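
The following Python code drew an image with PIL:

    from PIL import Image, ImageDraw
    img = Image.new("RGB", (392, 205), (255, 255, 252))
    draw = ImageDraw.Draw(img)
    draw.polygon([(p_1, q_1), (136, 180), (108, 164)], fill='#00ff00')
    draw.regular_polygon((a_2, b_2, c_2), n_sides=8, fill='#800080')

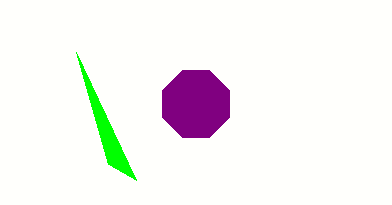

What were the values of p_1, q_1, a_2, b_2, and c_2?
p_1 = 76
q_1 = 52
a_2 = 196
b_2 = 104
c_2 = 36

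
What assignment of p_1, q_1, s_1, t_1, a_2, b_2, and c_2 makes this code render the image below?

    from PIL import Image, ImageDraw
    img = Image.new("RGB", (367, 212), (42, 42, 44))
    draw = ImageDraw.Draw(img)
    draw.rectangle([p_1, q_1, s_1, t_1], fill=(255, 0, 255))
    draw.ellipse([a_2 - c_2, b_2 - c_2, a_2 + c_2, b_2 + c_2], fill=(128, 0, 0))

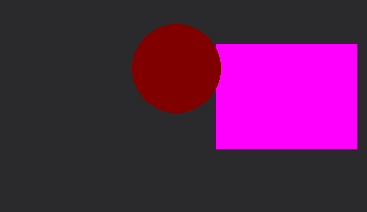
p_1 = 216; q_1 = 44; s_1 = 356; t_1 = 148; a_2 = 176; b_2 = 68; c_2 = 44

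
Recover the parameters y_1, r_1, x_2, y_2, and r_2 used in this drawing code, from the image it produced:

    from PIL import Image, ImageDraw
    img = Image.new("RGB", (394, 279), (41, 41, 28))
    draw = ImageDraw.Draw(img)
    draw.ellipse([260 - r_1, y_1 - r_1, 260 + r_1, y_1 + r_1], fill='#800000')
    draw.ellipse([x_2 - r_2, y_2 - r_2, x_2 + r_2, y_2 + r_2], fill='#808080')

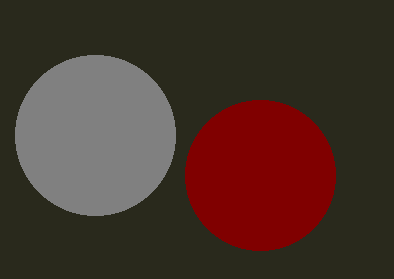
y_1 = 175; r_1 = 75; x_2 = 95; y_2 = 135; r_2 = 80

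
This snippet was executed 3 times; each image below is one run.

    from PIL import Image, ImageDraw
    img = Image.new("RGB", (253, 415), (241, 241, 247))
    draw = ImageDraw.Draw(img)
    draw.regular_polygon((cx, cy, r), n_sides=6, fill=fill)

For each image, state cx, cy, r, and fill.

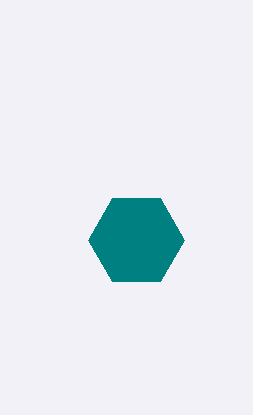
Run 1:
cx = 136
cy = 240
r = 48
fill = 'teal'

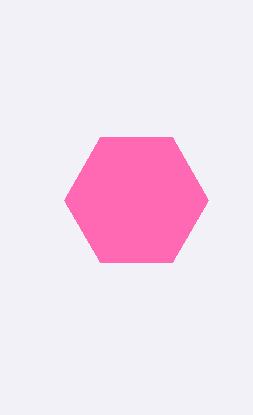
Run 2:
cx = 136; cy = 200; r = 72; fill = 'hotpink'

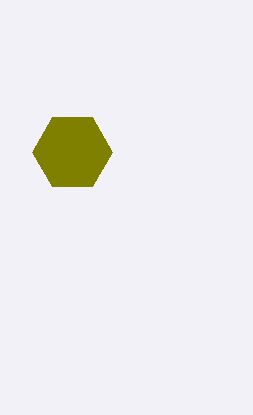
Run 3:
cx = 72
cy = 152
r = 40
fill = 'olive'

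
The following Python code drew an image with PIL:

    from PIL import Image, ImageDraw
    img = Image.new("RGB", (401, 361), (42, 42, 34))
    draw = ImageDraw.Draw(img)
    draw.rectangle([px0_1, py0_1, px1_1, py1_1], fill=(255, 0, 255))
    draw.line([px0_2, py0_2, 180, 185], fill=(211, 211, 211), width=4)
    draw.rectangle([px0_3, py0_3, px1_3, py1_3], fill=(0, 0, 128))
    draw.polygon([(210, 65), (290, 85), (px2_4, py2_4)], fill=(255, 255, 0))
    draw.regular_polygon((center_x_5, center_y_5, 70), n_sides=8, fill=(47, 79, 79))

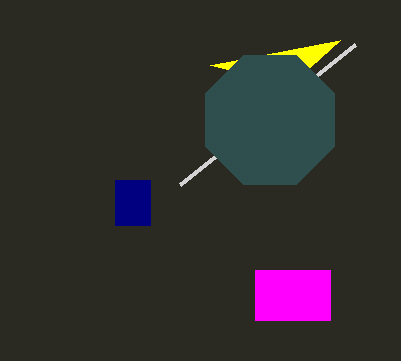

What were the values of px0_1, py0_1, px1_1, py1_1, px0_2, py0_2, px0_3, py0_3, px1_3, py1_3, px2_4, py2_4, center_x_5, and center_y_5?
px0_1 = 255
py0_1 = 270
px1_1 = 330
py1_1 = 320
px0_2 = 355
py0_2 = 45
px0_3 = 115
py0_3 = 180
px1_3 = 150
py1_3 = 225
px2_4 = 340
py2_4 = 40
center_x_5 = 270
center_y_5 = 120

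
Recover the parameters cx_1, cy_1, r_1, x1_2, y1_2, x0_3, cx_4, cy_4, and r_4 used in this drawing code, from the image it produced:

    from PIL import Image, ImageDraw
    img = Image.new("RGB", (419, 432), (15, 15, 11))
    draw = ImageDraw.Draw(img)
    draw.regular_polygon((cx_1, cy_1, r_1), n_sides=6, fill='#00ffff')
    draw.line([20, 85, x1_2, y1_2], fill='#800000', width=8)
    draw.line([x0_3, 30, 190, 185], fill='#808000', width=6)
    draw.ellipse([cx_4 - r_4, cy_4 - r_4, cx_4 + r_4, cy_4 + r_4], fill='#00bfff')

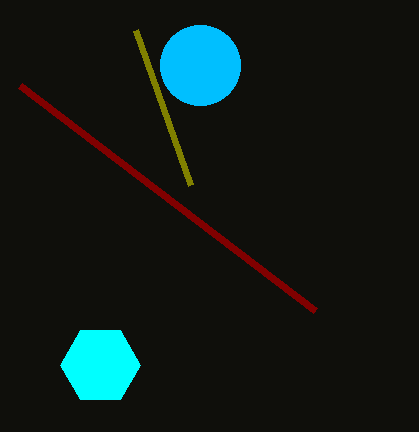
cx_1 = 100; cy_1 = 365; r_1 = 40; x1_2 = 315; y1_2 = 310; x0_3 = 135; cx_4 = 200; cy_4 = 65; r_4 = 40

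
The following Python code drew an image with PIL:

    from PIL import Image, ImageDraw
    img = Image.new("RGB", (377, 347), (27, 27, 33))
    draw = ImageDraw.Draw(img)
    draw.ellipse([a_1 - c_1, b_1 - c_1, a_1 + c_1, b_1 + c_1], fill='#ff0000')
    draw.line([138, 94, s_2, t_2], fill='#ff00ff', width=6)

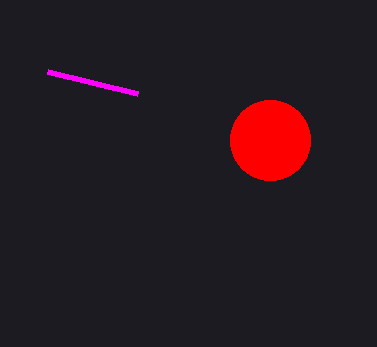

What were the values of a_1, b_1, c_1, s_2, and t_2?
a_1 = 270, b_1 = 140, c_1 = 40, s_2 = 48, t_2 = 72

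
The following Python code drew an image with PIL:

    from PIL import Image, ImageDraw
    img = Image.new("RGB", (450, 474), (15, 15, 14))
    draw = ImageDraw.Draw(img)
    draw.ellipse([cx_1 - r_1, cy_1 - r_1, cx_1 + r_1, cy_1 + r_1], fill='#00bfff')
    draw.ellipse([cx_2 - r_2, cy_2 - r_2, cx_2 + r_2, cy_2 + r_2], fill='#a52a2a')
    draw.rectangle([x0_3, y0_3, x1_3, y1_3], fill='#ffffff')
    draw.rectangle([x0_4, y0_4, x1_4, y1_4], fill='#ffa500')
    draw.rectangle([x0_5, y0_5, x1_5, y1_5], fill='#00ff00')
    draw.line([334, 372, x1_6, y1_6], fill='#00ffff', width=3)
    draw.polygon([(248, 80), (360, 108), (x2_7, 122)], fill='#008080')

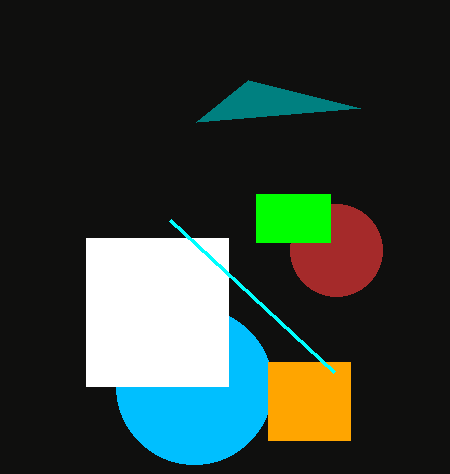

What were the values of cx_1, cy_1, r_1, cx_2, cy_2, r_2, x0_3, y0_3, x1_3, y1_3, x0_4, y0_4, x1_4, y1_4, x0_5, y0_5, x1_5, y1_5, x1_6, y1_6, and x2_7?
cx_1 = 194
cy_1 = 386
r_1 = 78
cx_2 = 336
cy_2 = 250
r_2 = 46
x0_3 = 86
y0_3 = 238
x1_3 = 228
y1_3 = 386
x0_4 = 268
y0_4 = 362
x1_4 = 350
y1_4 = 440
x0_5 = 256
y0_5 = 194
x1_5 = 330
y1_5 = 242
x1_6 = 170
y1_6 = 220
x2_7 = 196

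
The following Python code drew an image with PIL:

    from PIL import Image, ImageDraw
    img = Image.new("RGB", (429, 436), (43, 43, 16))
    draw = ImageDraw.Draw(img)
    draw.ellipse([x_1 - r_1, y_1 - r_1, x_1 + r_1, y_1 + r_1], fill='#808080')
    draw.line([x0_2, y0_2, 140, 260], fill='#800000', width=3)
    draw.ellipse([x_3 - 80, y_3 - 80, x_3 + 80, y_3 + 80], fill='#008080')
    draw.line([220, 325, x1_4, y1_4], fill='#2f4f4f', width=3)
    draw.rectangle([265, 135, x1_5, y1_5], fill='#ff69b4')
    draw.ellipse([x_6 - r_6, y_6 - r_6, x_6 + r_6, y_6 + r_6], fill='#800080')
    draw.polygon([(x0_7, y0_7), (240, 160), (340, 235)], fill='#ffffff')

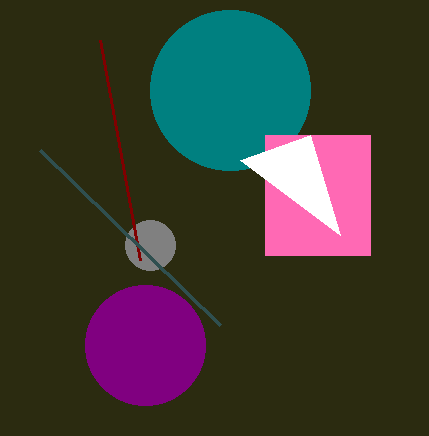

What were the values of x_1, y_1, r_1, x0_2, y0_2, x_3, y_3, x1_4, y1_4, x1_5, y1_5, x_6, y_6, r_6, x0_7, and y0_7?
x_1 = 150; y_1 = 245; r_1 = 25; x0_2 = 100; y0_2 = 40; x_3 = 230; y_3 = 90; x1_4 = 40; y1_4 = 150; x1_5 = 370; y1_5 = 255; x_6 = 145; y_6 = 345; r_6 = 60; x0_7 = 310; y0_7 = 135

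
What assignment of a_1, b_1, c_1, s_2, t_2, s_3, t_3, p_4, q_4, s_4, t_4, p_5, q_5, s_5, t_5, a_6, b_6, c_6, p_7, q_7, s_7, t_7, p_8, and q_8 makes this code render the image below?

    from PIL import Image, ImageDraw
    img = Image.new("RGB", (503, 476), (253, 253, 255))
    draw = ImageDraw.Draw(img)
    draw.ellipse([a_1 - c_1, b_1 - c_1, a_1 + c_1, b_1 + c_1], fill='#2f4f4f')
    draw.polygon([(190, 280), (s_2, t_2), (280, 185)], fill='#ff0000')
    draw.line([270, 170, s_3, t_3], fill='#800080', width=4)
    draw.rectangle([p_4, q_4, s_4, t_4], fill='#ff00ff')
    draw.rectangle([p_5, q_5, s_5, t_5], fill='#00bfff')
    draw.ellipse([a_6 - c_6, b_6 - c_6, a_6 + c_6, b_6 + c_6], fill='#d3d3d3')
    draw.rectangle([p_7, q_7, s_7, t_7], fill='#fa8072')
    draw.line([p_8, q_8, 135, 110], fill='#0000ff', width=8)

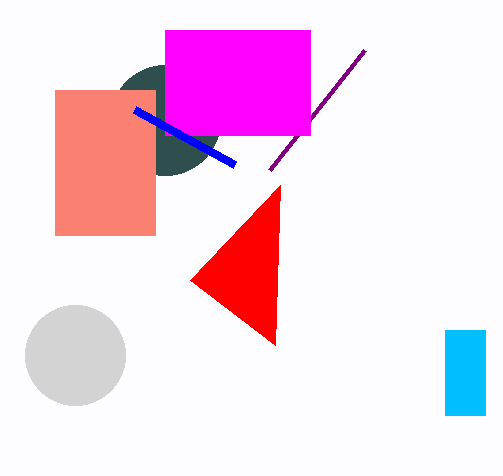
a_1 = 165, b_1 = 120, c_1 = 55, s_2 = 275, t_2 = 345, s_3 = 365, t_3 = 50, p_4 = 165, q_4 = 30, s_4 = 310, t_4 = 135, p_5 = 445, q_5 = 330, s_5 = 485, t_5 = 415, a_6 = 75, b_6 = 355, c_6 = 50, p_7 = 55, q_7 = 90, s_7 = 155, t_7 = 235, p_8 = 235, q_8 = 165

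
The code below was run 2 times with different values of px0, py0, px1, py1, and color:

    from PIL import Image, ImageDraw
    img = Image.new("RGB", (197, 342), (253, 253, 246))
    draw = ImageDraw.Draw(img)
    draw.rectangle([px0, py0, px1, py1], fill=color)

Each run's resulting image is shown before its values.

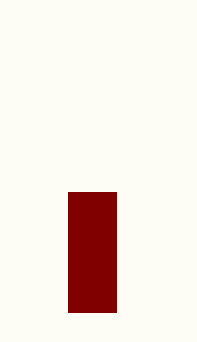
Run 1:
px0 = 68, py0 = 192, px1 = 116, py1 = 312, color = 'maroon'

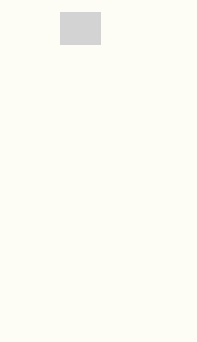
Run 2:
px0 = 60; py0 = 12; px1 = 100; py1 = 44; color = 'lightgray'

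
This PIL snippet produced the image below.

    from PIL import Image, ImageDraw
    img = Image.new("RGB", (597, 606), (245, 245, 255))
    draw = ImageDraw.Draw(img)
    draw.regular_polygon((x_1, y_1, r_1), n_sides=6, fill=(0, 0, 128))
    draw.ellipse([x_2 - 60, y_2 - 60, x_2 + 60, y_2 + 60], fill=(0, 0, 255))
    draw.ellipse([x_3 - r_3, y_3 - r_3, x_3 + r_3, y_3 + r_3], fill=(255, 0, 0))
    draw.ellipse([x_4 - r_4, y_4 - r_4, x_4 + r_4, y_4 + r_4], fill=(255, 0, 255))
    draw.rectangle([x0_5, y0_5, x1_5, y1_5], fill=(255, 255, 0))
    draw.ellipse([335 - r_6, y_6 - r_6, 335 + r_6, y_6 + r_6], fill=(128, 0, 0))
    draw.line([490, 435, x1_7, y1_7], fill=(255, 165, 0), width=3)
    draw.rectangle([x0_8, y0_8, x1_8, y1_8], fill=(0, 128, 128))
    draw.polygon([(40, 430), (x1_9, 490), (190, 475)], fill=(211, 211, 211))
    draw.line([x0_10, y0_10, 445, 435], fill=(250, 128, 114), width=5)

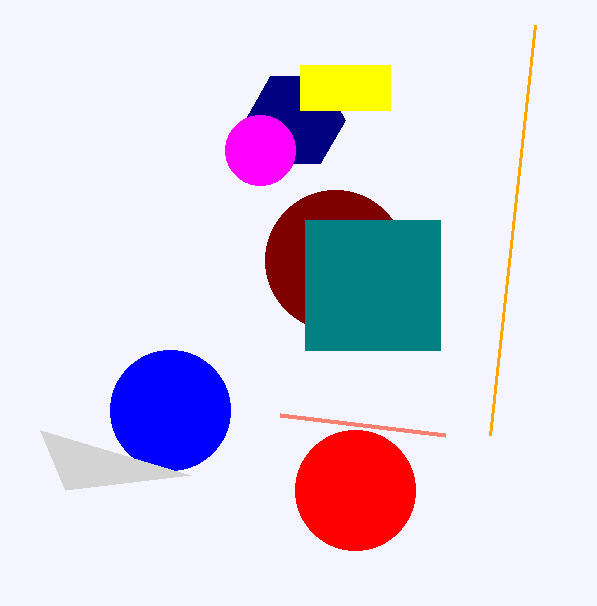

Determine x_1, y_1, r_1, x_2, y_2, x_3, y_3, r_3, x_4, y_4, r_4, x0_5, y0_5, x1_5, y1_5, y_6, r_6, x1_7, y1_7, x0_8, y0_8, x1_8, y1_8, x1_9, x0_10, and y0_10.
x_1 = 295, y_1 = 120, r_1 = 50, x_2 = 170, y_2 = 410, x_3 = 355, y_3 = 490, r_3 = 60, x_4 = 260, y_4 = 150, r_4 = 35, x0_5 = 300, y0_5 = 65, x1_5 = 390, y1_5 = 110, y_6 = 260, r_6 = 70, x1_7 = 535, y1_7 = 25, x0_8 = 305, y0_8 = 220, x1_8 = 440, y1_8 = 350, x1_9 = 65, x0_10 = 280, y0_10 = 415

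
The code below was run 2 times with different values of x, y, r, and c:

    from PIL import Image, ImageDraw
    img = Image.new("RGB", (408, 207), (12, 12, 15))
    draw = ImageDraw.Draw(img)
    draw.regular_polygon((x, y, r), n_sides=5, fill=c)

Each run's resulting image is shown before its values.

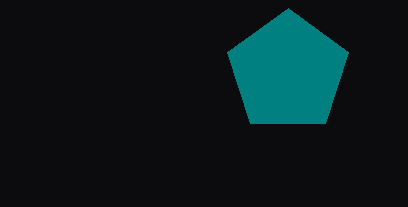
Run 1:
x = 288, y = 72, r = 64, c = 'teal'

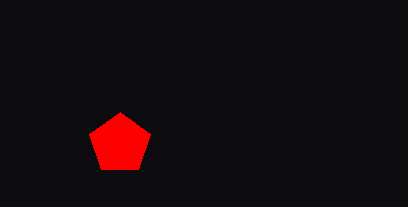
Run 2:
x = 120
y = 144
r = 32
c = 'red'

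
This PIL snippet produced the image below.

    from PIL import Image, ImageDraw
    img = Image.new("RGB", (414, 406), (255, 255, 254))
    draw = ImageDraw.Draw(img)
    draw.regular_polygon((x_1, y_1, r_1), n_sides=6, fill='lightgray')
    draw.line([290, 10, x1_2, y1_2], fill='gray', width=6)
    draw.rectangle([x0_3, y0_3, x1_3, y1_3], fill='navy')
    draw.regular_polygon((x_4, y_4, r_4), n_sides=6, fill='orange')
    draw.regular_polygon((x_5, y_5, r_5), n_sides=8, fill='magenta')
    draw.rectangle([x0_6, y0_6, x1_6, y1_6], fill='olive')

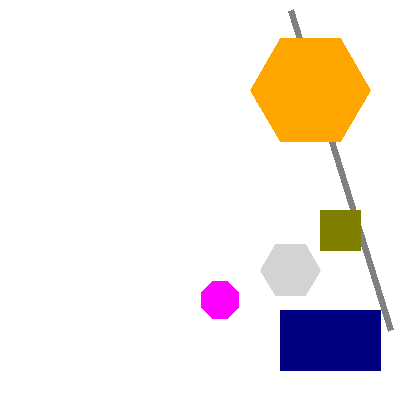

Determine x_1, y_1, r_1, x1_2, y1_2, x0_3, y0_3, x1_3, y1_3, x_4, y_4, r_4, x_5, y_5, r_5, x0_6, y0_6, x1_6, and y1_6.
x_1 = 290
y_1 = 270
r_1 = 30
x1_2 = 390
y1_2 = 330
x0_3 = 280
y0_3 = 310
x1_3 = 380
y1_3 = 370
x_4 = 310
y_4 = 90
r_4 = 60
x_5 = 220
y_5 = 300
r_5 = 20
x0_6 = 320
y0_6 = 210
x1_6 = 360
y1_6 = 250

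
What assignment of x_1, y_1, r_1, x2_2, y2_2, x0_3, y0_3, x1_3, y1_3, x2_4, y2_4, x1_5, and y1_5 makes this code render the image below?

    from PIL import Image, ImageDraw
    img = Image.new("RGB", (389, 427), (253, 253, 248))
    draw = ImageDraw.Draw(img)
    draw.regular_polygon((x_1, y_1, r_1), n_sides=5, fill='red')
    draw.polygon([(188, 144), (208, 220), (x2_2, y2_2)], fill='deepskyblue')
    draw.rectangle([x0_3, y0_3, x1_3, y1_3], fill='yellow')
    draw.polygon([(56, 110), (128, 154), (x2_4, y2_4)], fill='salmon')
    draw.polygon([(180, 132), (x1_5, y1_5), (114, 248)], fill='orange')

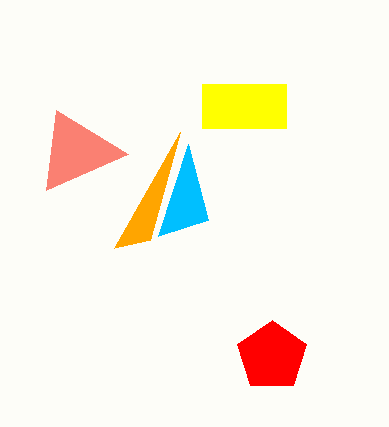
x_1 = 272; y_1 = 356; r_1 = 36; x2_2 = 158; y2_2 = 236; x0_3 = 202; y0_3 = 84; x1_3 = 286; y1_3 = 128; x2_4 = 46; y2_4 = 190; x1_5 = 150; y1_5 = 240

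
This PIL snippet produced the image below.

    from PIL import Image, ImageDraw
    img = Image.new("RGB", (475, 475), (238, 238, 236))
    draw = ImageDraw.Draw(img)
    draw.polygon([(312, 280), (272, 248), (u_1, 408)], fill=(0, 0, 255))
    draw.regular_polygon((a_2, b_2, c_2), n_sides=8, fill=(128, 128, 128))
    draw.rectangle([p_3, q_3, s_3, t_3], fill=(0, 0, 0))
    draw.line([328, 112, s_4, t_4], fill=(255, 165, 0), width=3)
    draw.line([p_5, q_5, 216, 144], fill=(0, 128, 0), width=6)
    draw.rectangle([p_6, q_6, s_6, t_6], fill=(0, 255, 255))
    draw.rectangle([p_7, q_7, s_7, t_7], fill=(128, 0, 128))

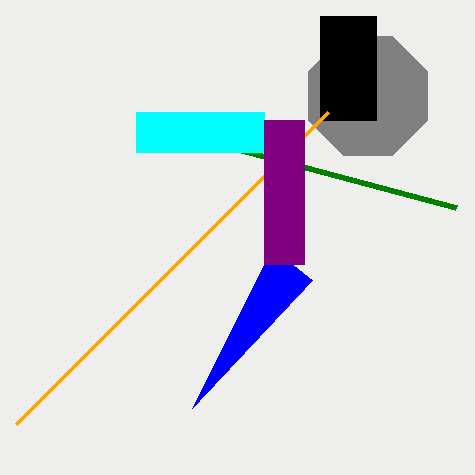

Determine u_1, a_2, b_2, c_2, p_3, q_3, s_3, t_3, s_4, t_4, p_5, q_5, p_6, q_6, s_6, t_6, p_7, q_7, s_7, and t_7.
u_1 = 192; a_2 = 368; b_2 = 96; c_2 = 64; p_3 = 320; q_3 = 16; s_3 = 376; t_3 = 120; s_4 = 16; t_4 = 424; p_5 = 456; q_5 = 208; p_6 = 136; q_6 = 112; s_6 = 264; t_6 = 152; p_7 = 264; q_7 = 120; s_7 = 304; t_7 = 264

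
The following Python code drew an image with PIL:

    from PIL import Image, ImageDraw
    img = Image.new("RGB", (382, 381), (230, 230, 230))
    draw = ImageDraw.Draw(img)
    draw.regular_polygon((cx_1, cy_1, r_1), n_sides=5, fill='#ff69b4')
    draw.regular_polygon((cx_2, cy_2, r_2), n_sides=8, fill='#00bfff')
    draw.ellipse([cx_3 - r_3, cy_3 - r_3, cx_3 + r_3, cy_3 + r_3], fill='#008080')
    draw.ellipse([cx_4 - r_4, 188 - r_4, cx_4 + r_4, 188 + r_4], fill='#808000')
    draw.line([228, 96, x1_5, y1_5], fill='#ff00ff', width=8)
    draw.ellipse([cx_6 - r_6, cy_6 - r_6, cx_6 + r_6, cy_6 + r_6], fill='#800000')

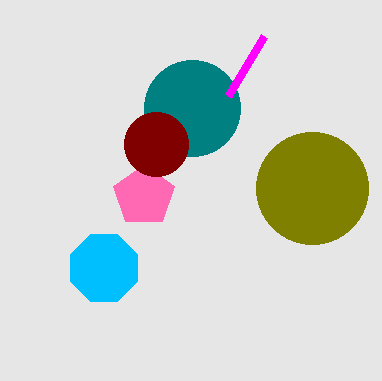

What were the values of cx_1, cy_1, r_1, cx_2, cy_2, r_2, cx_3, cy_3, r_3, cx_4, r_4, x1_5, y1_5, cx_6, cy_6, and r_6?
cx_1 = 144
cy_1 = 196
r_1 = 32
cx_2 = 104
cy_2 = 268
r_2 = 36
cx_3 = 192
cy_3 = 108
r_3 = 48
cx_4 = 312
r_4 = 56
x1_5 = 264
y1_5 = 36
cx_6 = 156
cy_6 = 144
r_6 = 32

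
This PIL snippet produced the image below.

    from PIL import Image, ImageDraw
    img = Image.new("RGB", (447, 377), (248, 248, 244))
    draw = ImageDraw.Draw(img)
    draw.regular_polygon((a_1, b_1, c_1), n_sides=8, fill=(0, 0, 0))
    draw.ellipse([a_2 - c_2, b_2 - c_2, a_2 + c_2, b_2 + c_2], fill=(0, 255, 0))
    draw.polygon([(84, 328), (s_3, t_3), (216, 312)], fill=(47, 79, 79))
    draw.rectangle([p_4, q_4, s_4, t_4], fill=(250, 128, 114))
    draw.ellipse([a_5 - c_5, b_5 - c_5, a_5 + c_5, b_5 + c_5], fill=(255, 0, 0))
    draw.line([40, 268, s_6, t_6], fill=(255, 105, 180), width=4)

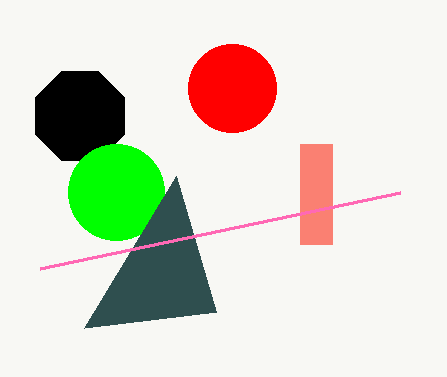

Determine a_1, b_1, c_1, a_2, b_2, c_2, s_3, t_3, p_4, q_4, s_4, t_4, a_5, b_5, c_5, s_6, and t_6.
a_1 = 80, b_1 = 116, c_1 = 48, a_2 = 116, b_2 = 192, c_2 = 48, s_3 = 176, t_3 = 176, p_4 = 300, q_4 = 144, s_4 = 332, t_4 = 244, a_5 = 232, b_5 = 88, c_5 = 44, s_6 = 400, t_6 = 192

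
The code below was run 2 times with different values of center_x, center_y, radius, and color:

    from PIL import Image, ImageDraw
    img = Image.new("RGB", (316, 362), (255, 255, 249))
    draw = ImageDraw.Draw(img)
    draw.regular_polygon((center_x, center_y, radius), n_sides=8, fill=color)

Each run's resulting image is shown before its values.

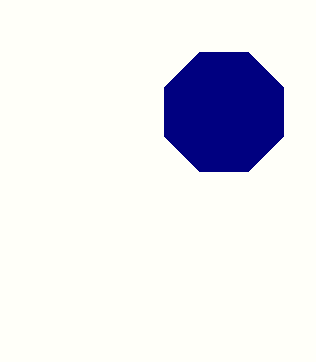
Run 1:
center_x = 224; center_y = 112; radius = 64; color = 'navy'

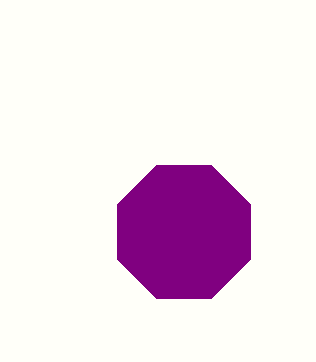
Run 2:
center_x = 184, center_y = 232, radius = 72, color = 'purple'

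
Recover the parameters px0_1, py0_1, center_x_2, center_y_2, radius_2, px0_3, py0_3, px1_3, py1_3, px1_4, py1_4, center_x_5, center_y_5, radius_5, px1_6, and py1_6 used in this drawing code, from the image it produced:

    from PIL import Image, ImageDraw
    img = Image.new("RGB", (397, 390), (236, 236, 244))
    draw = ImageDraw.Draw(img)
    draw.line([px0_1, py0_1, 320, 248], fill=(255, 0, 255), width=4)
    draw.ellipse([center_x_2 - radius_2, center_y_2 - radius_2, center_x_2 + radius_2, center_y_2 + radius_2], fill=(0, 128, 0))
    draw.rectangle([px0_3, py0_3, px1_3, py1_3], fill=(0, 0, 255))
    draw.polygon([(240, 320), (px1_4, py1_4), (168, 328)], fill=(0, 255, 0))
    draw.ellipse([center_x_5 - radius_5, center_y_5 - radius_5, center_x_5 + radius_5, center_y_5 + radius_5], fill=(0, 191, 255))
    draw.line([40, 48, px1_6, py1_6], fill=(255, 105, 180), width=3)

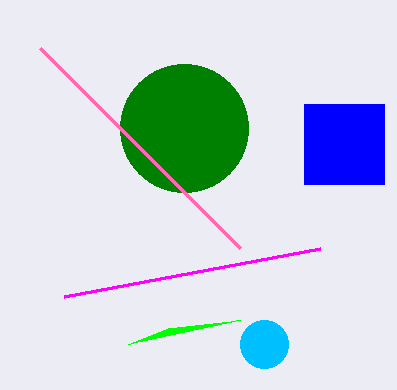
px0_1 = 64
py0_1 = 296
center_x_2 = 184
center_y_2 = 128
radius_2 = 64
px0_3 = 304
py0_3 = 104
px1_3 = 384
py1_3 = 184
px1_4 = 128
py1_4 = 344
center_x_5 = 264
center_y_5 = 344
radius_5 = 24
px1_6 = 240
py1_6 = 248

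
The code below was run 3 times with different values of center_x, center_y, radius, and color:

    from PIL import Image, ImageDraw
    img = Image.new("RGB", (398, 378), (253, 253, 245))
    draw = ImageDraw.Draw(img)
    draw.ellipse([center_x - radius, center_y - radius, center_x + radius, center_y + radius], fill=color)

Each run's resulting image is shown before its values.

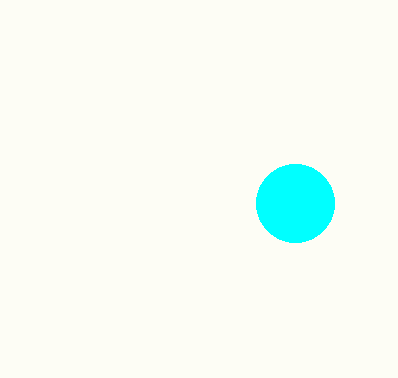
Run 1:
center_x = 295, center_y = 203, radius = 39, color = 'cyan'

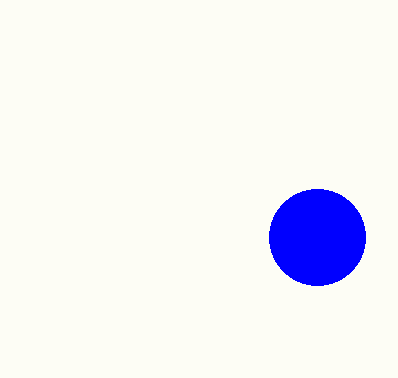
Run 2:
center_x = 317, center_y = 237, radius = 48, color = 'blue'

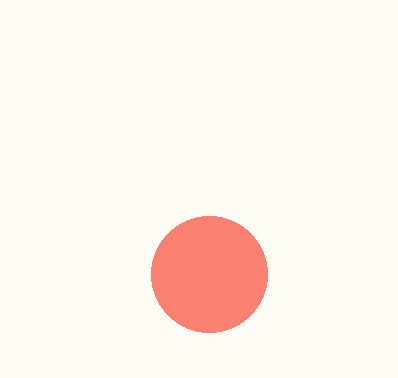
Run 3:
center_x = 209, center_y = 274, radius = 58, color = 'salmon'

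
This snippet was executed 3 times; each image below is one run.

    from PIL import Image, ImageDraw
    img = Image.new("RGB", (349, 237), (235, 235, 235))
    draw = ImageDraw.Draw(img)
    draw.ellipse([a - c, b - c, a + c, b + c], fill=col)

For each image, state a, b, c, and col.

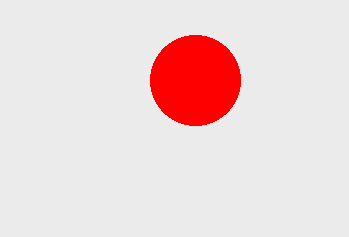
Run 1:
a = 195, b = 80, c = 45, col = 'red'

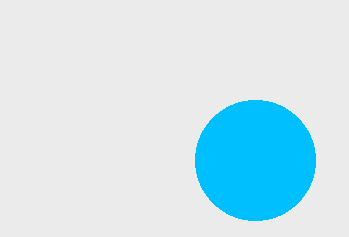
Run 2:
a = 255
b = 160
c = 60
col = 'deepskyblue'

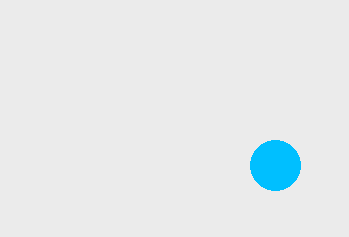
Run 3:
a = 275
b = 165
c = 25
col = 'deepskyblue'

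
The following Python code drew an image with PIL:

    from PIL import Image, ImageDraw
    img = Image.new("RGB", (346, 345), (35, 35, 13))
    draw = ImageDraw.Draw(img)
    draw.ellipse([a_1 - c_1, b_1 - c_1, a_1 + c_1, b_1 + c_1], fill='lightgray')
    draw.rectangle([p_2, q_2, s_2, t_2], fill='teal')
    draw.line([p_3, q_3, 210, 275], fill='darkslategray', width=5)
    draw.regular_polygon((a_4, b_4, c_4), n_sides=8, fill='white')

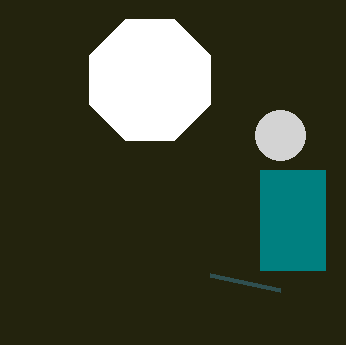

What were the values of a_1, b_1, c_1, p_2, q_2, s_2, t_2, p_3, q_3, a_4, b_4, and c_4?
a_1 = 280; b_1 = 135; c_1 = 25; p_2 = 260; q_2 = 170; s_2 = 325; t_2 = 270; p_3 = 280; q_3 = 290; a_4 = 150; b_4 = 80; c_4 = 65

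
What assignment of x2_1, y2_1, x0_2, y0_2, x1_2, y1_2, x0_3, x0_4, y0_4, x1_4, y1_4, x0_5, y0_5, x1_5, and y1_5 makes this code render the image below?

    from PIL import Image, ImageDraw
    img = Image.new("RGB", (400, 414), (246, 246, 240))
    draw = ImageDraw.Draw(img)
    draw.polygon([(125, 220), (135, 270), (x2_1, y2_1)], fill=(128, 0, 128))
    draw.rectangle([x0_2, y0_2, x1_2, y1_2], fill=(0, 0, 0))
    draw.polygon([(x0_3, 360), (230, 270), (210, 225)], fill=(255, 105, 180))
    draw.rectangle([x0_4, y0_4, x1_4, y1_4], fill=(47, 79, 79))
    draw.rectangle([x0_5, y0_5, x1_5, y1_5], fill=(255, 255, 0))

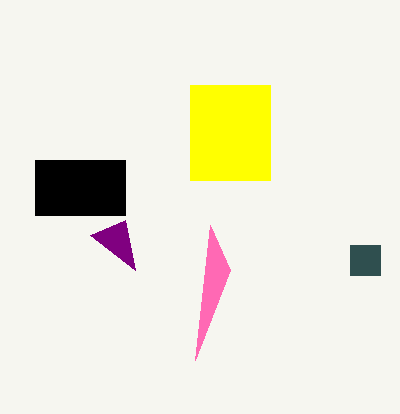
x2_1 = 90; y2_1 = 235; x0_2 = 35; y0_2 = 160; x1_2 = 125; y1_2 = 215; x0_3 = 195; x0_4 = 350; y0_4 = 245; x1_4 = 380; y1_4 = 275; x0_5 = 190; y0_5 = 85; x1_5 = 270; y1_5 = 180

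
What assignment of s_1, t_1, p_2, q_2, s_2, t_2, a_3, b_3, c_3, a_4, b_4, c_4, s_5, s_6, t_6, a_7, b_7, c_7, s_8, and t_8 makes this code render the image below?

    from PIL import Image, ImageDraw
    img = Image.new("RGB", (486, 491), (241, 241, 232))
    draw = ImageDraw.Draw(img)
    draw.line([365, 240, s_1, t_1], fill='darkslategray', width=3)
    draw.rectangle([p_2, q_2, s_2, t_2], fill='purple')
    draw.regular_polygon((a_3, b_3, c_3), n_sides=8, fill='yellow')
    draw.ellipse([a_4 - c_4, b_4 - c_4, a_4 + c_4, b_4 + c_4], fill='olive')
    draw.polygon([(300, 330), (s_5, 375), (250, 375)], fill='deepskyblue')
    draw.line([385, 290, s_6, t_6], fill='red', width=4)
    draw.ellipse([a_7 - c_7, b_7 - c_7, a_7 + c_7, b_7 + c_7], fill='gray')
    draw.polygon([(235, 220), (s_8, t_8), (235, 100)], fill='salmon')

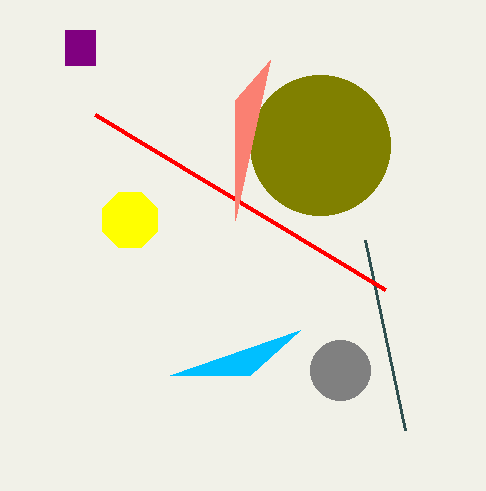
s_1 = 405; t_1 = 430; p_2 = 65; q_2 = 30; s_2 = 95; t_2 = 65; a_3 = 130; b_3 = 220; c_3 = 30; a_4 = 320; b_4 = 145; c_4 = 70; s_5 = 170; s_6 = 95; t_6 = 115; a_7 = 340; b_7 = 370; c_7 = 30; s_8 = 270; t_8 = 60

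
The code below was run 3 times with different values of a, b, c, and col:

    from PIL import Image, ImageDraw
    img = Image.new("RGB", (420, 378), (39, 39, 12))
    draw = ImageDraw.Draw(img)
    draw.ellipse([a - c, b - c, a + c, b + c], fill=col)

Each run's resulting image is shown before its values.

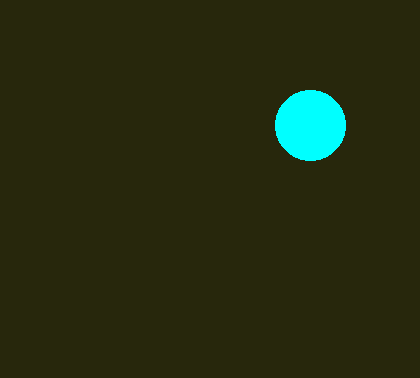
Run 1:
a = 310
b = 125
c = 35
col = 'cyan'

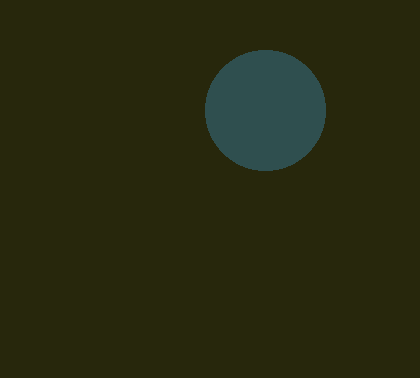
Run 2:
a = 265, b = 110, c = 60, col = 'darkslategray'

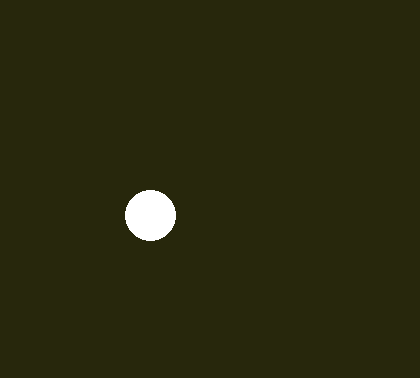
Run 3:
a = 150
b = 215
c = 25
col = 'white'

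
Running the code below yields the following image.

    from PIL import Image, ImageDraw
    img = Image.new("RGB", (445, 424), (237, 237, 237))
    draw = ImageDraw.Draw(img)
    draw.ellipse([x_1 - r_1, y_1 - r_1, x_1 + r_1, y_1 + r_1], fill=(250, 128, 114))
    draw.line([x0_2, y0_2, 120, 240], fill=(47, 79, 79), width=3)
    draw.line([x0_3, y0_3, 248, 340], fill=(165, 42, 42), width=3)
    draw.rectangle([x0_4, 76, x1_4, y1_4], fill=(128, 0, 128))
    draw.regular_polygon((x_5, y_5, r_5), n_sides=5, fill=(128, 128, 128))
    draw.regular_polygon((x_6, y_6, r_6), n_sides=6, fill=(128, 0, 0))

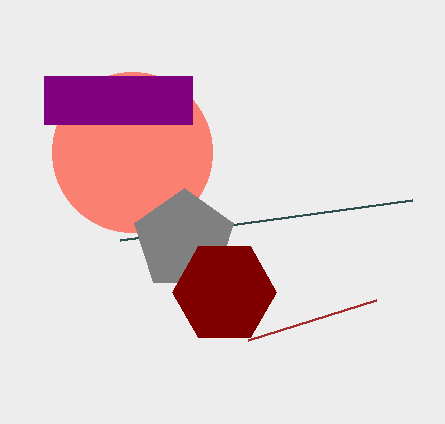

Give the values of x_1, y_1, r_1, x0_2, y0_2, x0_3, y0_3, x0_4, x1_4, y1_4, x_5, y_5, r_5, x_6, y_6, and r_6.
x_1 = 132, y_1 = 152, r_1 = 80, x0_2 = 412, y0_2 = 200, x0_3 = 376, y0_3 = 300, x0_4 = 44, x1_4 = 192, y1_4 = 124, x_5 = 184, y_5 = 240, r_5 = 52, x_6 = 224, y_6 = 292, r_6 = 52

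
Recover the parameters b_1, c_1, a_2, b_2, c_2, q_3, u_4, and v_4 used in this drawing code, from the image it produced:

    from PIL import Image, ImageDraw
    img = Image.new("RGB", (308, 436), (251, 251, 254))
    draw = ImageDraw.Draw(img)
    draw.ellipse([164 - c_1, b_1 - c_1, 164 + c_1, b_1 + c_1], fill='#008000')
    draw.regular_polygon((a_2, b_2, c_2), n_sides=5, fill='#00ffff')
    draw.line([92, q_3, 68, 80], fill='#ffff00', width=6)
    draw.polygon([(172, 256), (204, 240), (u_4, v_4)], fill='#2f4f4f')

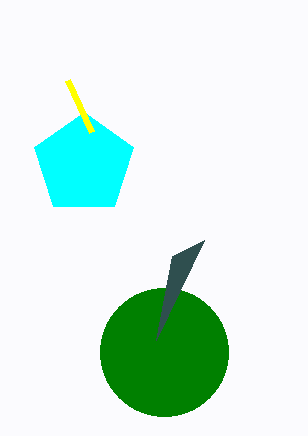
b_1 = 352, c_1 = 64, a_2 = 84, b_2 = 164, c_2 = 52, q_3 = 132, u_4 = 156, v_4 = 340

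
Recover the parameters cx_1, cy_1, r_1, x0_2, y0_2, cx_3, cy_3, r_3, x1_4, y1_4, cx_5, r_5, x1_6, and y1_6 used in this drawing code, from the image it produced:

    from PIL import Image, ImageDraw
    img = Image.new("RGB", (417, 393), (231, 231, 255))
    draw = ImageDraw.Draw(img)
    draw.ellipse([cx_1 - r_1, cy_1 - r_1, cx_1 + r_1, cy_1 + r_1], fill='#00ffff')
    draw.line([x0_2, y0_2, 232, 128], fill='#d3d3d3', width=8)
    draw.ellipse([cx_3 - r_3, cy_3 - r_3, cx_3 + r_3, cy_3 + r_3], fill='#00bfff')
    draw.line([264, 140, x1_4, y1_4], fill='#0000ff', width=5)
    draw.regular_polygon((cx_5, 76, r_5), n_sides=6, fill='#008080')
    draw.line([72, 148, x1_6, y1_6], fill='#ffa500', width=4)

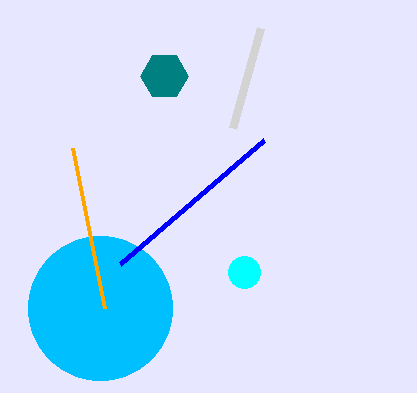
cx_1 = 244
cy_1 = 272
r_1 = 16
x0_2 = 260
y0_2 = 28
cx_3 = 100
cy_3 = 308
r_3 = 72
x1_4 = 120
y1_4 = 264
cx_5 = 164
r_5 = 24
x1_6 = 104
y1_6 = 308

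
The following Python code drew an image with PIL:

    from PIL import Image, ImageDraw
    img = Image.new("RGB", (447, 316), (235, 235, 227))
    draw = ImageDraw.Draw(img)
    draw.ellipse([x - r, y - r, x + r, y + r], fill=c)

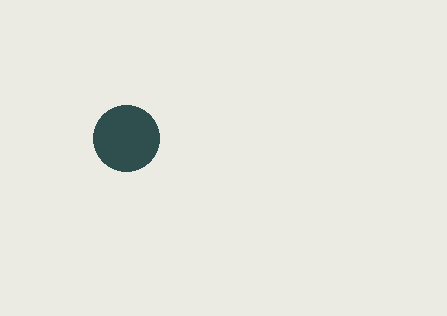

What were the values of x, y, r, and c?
x = 126
y = 138
r = 33
c = 'darkslategray'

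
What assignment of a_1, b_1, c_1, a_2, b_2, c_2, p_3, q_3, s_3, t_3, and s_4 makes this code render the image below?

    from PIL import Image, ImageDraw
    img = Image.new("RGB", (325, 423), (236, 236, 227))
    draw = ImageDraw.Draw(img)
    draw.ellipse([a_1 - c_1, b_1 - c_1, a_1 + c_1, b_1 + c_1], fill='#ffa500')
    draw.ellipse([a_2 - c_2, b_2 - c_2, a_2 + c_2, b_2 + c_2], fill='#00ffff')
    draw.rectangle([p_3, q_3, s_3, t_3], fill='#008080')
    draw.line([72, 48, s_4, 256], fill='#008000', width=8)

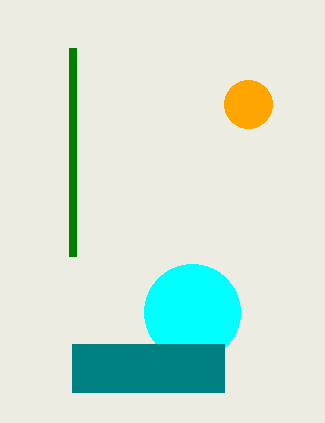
a_1 = 248, b_1 = 104, c_1 = 24, a_2 = 192, b_2 = 312, c_2 = 48, p_3 = 72, q_3 = 344, s_3 = 224, t_3 = 392, s_4 = 72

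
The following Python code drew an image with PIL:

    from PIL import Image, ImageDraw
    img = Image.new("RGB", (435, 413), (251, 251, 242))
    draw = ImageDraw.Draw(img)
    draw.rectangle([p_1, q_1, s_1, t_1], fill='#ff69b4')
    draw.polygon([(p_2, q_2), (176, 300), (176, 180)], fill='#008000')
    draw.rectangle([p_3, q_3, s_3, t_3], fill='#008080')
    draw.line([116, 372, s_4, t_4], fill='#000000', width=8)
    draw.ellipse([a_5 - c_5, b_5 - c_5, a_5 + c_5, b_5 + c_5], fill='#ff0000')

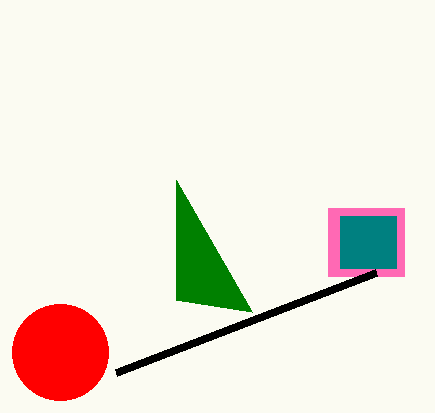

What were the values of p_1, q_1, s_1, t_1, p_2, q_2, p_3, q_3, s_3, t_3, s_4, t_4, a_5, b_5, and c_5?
p_1 = 328
q_1 = 208
s_1 = 404
t_1 = 276
p_2 = 252
q_2 = 312
p_3 = 340
q_3 = 216
s_3 = 396
t_3 = 268
s_4 = 376
t_4 = 272
a_5 = 60
b_5 = 352
c_5 = 48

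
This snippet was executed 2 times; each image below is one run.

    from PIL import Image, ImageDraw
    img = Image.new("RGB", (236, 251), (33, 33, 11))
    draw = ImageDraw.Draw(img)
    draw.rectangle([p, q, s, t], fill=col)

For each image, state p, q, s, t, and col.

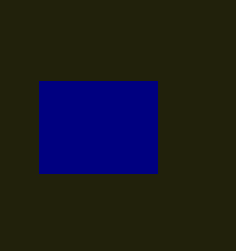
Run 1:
p = 39, q = 81, s = 157, t = 173, col = 'navy'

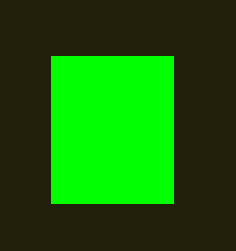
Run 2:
p = 51; q = 56; s = 173; t = 203; col = 'lime'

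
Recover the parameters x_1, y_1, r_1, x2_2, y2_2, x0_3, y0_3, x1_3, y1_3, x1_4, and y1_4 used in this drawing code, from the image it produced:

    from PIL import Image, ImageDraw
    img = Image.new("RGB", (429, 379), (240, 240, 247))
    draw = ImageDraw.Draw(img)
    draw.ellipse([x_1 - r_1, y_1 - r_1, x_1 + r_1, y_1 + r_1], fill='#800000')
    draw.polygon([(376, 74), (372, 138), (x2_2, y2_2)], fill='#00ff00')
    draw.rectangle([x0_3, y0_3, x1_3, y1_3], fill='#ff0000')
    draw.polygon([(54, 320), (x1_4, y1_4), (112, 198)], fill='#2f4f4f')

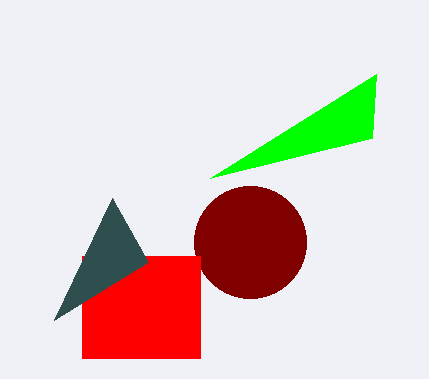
x_1 = 250
y_1 = 242
r_1 = 56
x2_2 = 210
y2_2 = 178
x0_3 = 82
y0_3 = 256
x1_3 = 200
y1_3 = 358
x1_4 = 148
y1_4 = 262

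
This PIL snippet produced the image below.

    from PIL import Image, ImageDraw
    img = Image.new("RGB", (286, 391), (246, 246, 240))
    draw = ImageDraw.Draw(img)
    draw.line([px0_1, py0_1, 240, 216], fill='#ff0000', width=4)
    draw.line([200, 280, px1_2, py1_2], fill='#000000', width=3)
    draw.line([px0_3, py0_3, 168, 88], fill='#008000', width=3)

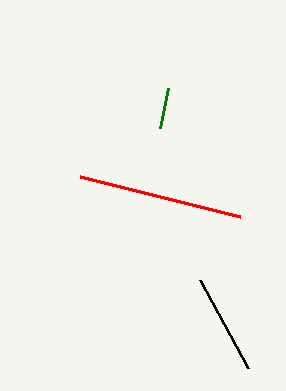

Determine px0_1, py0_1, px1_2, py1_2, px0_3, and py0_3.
px0_1 = 80; py0_1 = 176; px1_2 = 248; py1_2 = 368; px0_3 = 160; py0_3 = 128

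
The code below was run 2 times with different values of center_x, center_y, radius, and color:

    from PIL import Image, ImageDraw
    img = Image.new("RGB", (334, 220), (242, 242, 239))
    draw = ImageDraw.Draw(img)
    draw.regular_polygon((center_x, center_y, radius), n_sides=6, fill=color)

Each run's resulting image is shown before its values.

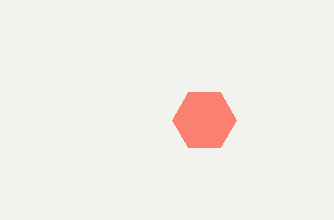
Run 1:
center_x = 204; center_y = 120; radius = 32; color = 'salmon'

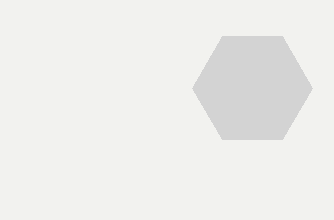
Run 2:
center_x = 252; center_y = 88; radius = 60; color = 'lightgray'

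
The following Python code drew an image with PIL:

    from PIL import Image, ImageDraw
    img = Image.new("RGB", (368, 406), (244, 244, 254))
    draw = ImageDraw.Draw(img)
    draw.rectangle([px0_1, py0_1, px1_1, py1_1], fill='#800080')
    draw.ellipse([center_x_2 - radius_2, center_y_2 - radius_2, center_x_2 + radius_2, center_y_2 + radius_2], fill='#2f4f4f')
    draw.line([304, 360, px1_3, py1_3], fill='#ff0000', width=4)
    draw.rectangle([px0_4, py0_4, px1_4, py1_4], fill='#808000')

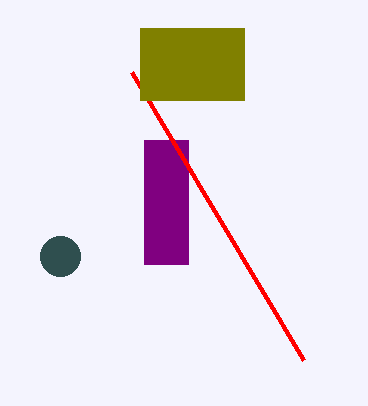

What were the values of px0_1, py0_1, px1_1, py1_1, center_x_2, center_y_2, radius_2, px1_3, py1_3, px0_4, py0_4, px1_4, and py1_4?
px0_1 = 144, py0_1 = 140, px1_1 = 188, py1_1 = 264, center_x_2 = 60, center_y_2 = 256, radius_2 = 20, px1_3 = 132, py1_3 = 72, px0_4 = 140, py0_4 = 28, px1_4 = 244, py1_4 = 100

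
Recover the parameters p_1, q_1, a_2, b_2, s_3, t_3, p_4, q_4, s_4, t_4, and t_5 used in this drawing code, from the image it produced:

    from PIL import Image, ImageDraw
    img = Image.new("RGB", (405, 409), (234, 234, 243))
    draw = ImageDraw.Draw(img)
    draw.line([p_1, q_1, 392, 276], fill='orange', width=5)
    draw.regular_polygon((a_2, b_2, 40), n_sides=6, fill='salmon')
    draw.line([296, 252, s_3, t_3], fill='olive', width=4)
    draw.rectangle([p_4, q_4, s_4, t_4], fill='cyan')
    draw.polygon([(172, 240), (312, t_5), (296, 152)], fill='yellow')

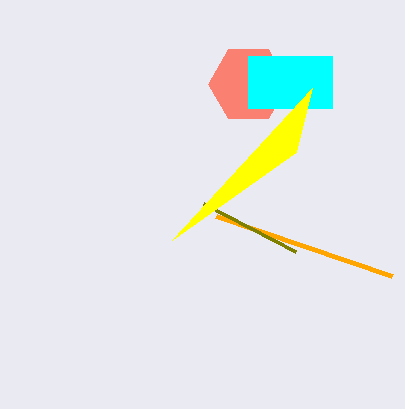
p_1 = 216
q_1 = 216
a_2 = 248
b_2 = 84
s_3 = 204
t_3 = 204
p_4 = 248
q_4 = 56
s_4 = 332
t_4 = 108
t_5 = 88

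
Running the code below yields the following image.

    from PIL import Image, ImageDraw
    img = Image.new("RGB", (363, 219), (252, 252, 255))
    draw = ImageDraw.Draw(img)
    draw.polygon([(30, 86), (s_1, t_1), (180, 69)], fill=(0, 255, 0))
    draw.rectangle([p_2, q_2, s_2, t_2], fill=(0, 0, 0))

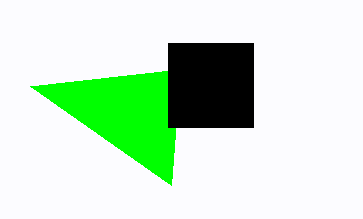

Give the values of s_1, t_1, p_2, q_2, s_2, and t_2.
s_1 = 171, t_1 = 185, p_2 = 168, q_2 = 43, s_2 = 253, t_2 = 127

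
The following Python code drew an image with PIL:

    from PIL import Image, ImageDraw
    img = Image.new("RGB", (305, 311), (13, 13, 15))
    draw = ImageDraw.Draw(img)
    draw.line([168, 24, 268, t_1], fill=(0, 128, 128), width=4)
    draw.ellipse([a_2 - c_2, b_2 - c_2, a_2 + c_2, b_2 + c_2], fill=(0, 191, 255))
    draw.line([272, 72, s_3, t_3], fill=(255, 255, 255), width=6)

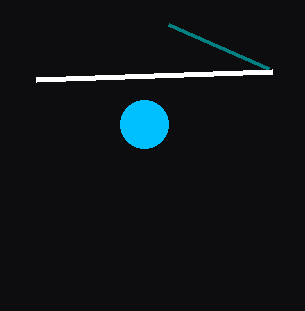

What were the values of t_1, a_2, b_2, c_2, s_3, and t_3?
t_1 = 68
a_2 = 144
b_2 = 124
c_2 = 24
s_3 = 36
t_3 = 80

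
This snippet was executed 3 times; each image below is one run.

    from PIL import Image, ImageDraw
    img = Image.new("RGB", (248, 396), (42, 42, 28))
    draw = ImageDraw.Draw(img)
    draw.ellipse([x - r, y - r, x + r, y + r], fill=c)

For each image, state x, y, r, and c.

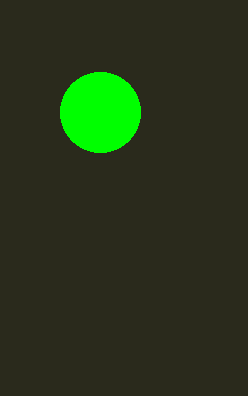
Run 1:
x = 100; y = 112; r = 40; c = 'lime'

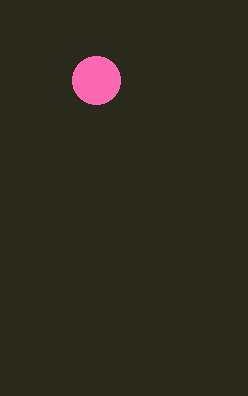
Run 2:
x = 96, y = 80, r = 24, c = 'hotpink'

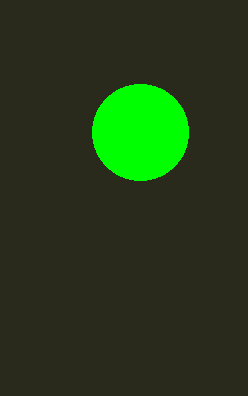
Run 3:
x = 140, y = 132, r = 48, c = 'lime'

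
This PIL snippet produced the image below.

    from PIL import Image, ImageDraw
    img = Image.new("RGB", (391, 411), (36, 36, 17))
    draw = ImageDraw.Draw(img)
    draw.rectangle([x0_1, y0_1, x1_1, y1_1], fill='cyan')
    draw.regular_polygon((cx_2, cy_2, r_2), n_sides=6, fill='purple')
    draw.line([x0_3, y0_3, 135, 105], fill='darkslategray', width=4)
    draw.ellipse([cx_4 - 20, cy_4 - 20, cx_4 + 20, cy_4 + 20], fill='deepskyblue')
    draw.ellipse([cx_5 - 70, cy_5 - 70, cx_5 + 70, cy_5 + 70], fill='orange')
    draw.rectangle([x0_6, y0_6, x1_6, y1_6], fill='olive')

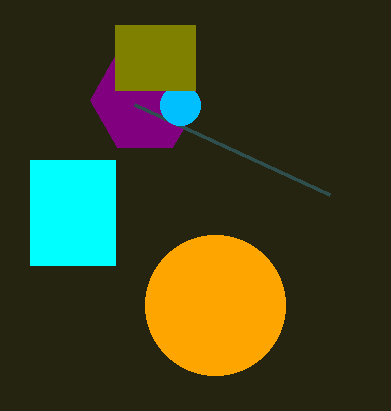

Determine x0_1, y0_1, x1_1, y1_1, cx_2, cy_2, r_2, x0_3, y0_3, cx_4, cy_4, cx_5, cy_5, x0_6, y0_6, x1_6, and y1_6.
x0_1 = 30
y0_1 = 160
x1_1 = 115
y1_1 = 265
cx_2 = 145
cy_2 = 100
r_2 = 55
x0_3 = 330
y0_3 = 195
cx_4 = 180
cy_4 = 105
cx_5 = 215
cy_5 = 305
x0_6 = 115
y0_6 = 25
x1_6 = 195
y1_6 = 90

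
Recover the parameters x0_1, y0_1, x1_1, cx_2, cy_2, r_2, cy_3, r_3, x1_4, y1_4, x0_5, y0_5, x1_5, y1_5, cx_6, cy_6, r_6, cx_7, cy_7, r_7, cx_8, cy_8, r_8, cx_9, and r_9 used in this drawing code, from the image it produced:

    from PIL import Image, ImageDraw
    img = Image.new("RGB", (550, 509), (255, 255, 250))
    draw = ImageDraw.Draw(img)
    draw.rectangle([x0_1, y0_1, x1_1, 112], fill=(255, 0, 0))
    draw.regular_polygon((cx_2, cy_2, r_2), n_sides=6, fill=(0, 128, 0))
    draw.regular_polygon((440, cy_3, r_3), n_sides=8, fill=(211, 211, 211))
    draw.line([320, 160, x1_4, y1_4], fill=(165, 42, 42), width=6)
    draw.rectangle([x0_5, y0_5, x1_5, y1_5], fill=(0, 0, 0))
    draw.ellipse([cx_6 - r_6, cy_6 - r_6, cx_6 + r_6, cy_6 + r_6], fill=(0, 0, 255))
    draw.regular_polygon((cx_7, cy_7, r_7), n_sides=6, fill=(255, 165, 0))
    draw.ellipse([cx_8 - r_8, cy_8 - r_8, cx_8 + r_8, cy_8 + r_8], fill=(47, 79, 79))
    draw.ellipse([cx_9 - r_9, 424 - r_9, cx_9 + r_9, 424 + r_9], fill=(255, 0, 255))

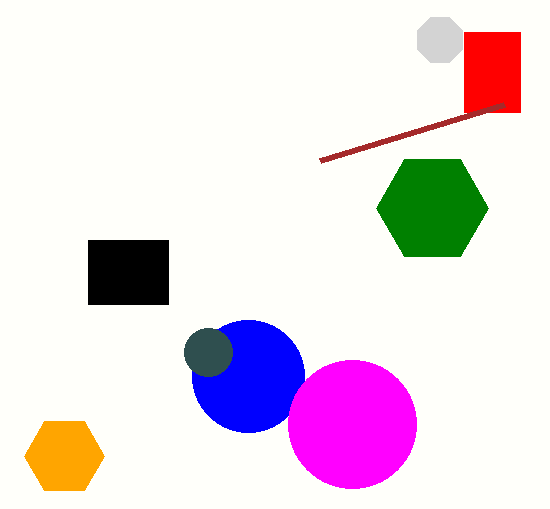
x0_1 = 464; y0_1 = 32; x1_1 = 520; cx_2 = 432; cy_2 = 208; r_2 = 56; cy_3 = 40; r_3 = 24; x1_4 = 504; y1_4 = 104; x0_5 = 88; y0_5 = 240; x1_5 = 168; y1_5 = 304; cx_6 = 248; cy_6 = 376; r_6 = 56; cx_7 = 64; cy_7 = 456; r_7 = 40; cx_8 = 208; cy_8 = 352; r_8 = 24; cx_9 = 352; r_9 = 64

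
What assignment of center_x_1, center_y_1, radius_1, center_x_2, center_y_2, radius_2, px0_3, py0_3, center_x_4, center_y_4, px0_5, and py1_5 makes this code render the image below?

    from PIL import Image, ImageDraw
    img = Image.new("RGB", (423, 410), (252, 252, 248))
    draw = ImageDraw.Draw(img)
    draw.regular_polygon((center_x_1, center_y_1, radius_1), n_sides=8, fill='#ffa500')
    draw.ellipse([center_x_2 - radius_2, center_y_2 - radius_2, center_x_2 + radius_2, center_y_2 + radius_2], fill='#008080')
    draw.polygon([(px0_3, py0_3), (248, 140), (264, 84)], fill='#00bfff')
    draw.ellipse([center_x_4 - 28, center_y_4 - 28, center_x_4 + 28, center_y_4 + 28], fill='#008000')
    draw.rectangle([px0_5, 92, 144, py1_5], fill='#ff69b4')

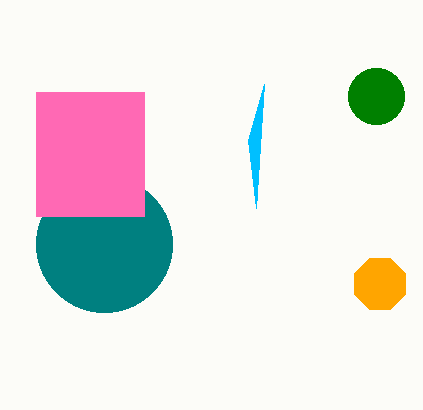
center_x_1 = 380
center_y_1 = 284
radius_1 = 28
center_x_2 = 104
center_y_2 = 244
radius_2 = 68
px0_3 = 256
py0_3 = 208
center_x_4 = 376
center_y_4 = 96
px0_5 = 36
py1_5 = 216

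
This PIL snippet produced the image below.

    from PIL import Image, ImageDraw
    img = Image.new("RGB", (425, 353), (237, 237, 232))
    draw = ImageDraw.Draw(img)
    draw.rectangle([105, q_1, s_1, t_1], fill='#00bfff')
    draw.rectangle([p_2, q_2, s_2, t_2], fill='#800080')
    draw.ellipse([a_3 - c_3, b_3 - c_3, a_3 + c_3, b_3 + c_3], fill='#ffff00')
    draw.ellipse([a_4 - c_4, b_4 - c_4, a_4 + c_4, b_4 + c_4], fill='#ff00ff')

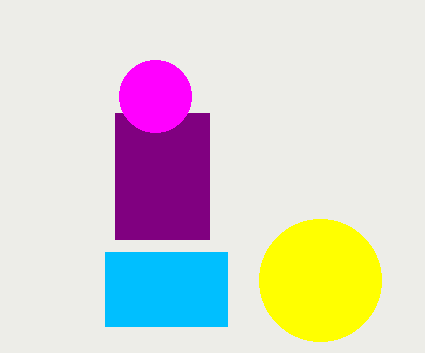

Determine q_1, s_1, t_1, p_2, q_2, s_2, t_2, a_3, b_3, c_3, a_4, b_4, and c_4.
q_1 = 252, s_1 = 227, t_1 = 326, p_2 = 115, q_2 = 113, s_2 = 209, t_2 = 239, a_3 = 320, b_3 = 280, c_3 = 61, a_4 = 155, b_4 = 96, c_4 = 36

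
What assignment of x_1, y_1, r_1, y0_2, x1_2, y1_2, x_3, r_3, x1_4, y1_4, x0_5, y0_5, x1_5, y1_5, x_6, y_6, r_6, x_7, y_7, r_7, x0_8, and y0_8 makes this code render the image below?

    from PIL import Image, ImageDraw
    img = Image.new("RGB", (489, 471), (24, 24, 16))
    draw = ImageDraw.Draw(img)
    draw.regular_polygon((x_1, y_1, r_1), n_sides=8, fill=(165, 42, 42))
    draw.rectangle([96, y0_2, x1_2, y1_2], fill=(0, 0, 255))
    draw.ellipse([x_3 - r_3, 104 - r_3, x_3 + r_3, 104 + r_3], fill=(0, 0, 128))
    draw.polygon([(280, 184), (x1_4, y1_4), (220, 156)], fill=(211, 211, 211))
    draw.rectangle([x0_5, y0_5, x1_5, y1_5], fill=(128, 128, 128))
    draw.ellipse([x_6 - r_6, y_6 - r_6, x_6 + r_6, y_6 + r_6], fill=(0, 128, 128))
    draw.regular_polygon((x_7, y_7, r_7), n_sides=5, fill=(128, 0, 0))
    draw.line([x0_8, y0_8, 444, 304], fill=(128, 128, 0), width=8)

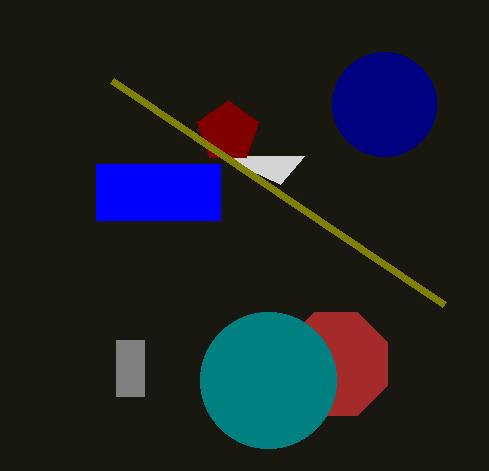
x_1 = 336, y_1 = 364, r_1 = 56, y0_2 = 164, x1_2 = 220, y1_2 = 220, x_3 = 384, r_3 = 52, x1_4 = 304, y1_4 = 156, x0_5 = 116, y0_5 = 340, x1_5 = 144, y1_5 = 396, x_6 = 268, y_6 = 380, r_6 = 68, x_7 = 228, y_7 = 132, r_7 = 32, x0_8 = 112, y0_8 = 80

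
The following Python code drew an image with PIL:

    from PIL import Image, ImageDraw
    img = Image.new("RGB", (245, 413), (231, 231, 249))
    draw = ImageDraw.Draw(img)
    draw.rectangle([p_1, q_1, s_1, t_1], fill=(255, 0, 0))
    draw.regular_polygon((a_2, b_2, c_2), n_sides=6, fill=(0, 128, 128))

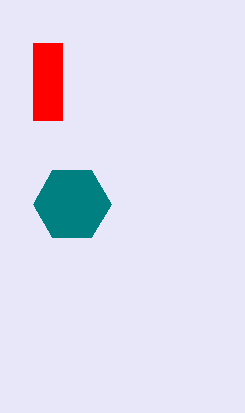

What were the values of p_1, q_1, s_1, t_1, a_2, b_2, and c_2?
p_1 = 33, q_1 = 43, s_1 = 62, t_1 = 120, a_2 = 72, b_2 = 204, c_2 = 39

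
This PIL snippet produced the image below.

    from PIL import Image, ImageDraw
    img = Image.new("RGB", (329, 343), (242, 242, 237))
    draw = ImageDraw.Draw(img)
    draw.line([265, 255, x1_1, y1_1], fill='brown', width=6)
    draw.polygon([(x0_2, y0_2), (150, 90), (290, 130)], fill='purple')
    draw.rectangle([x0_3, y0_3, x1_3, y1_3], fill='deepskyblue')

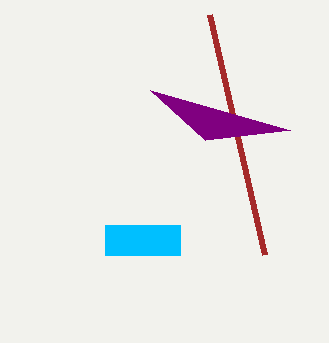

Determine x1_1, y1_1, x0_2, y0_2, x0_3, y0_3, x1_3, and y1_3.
x1_1 = 210, y1_1 = 15, x0_2 = 205, y0_2 = 140, x0_3 = 105, y0_3 = 225, x1_3 = 180, y1_3 = 255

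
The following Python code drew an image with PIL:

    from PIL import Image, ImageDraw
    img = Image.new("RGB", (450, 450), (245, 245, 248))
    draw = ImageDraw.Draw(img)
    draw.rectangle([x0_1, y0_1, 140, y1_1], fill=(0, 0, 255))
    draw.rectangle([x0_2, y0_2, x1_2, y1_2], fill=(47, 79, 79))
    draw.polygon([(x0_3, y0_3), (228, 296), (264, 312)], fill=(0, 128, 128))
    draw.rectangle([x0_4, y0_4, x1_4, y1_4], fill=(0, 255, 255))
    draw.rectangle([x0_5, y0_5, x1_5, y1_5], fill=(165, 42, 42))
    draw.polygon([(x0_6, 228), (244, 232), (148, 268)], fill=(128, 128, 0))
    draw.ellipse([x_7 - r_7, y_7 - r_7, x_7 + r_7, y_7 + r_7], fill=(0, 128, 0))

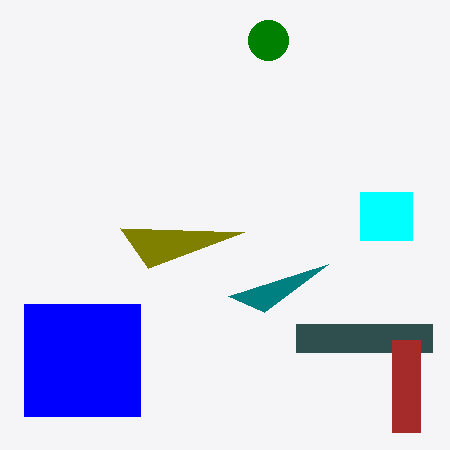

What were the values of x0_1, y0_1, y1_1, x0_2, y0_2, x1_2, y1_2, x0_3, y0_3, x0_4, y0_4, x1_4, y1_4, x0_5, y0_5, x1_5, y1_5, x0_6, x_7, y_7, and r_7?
x0_1 = 24; y0_1 = 304; y1_1 = 416; x0_2 = 296; y0_2 = 324; x1_2 = 432; y1_2 = 352; x0_3 = 328; y0_3 = 264; x0_4 = 360; y0_4 = 192; x1_4 = 412; y1_4 = 240; x0_5 = 392; y0_5 = 340; x1_5 = 420; y1_5 = 432; x0_6 = 120; x_7 = 268; y_7 = 40; r_7 = 20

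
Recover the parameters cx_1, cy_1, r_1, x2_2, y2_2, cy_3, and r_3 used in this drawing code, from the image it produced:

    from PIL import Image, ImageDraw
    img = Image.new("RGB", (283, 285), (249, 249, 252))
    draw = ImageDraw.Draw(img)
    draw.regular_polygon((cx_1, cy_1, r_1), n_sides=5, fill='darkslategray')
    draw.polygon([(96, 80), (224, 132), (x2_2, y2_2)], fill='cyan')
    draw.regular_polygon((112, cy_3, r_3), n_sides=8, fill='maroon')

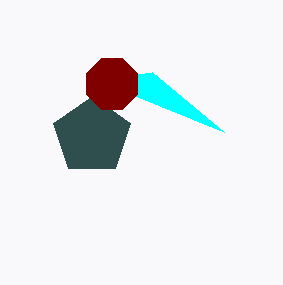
cx_1 = 92; cy_1 = 136; r_1 = 40; x2_2 = 152; y2_2 = 72; cy_3 = 84; r_3 = 28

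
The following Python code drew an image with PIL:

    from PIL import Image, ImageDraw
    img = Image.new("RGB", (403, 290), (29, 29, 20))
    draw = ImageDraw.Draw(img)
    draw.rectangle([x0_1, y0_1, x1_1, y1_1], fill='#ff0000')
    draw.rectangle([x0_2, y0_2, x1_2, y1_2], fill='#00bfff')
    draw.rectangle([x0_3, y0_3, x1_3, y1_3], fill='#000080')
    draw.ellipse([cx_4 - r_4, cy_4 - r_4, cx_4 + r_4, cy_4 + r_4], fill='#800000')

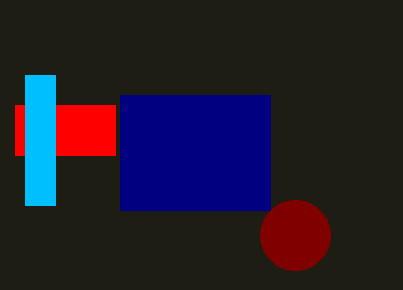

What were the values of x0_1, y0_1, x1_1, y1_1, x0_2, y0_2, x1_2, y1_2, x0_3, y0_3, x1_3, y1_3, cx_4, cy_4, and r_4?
x0_1 = 15
y0_1 = 105
x1_1 = 115
y1_1 = 155
x0_2 = 25
y0_2 = 75
x1_2 = 55
y1_2 = 205
x0_3 = 120
y0_3 = 95
x1_3 = 270
y1_3 = 210
cx_4 = 295
cy_4 = 235
r_4 = 35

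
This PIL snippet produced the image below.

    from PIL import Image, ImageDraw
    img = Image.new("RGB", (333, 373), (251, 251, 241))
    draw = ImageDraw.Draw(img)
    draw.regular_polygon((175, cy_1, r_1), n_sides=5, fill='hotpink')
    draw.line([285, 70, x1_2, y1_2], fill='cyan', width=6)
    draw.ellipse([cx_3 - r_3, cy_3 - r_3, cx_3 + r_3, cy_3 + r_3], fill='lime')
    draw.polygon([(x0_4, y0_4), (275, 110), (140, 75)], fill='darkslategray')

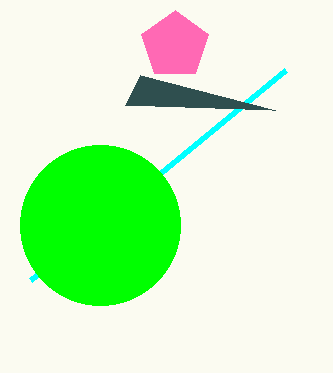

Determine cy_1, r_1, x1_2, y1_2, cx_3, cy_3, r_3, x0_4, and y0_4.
cy_1 = 45; r_1 = 35; x1_2 = 30; y1_2 = 280; cx_3 = 100; cy_3 = 225; r_3 = 80; x0_4 = 125; y0_4 = 105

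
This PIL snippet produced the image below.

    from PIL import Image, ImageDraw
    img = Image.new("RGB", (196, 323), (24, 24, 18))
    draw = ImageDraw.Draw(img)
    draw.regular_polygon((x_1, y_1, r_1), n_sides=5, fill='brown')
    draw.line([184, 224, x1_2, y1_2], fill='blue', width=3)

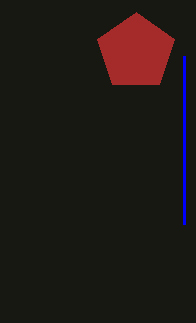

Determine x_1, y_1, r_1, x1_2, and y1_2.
x_1 = 136, y_1 = 52, r_1 = 40, x1_2 = 184, y1_2 = 56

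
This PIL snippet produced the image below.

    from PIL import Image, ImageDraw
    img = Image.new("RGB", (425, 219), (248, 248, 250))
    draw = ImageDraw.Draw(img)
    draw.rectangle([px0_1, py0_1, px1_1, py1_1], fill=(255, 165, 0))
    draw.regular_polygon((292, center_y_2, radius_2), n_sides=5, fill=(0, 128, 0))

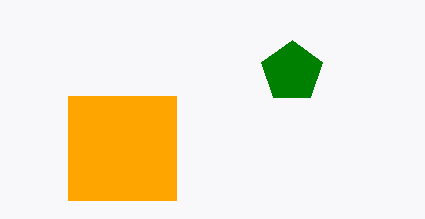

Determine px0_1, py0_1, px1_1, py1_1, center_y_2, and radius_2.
px0_1 = 68, py0_1 = 96, px1_1 = 176, py1_1 = 200, center_y_2 = 72, radius_2 = 32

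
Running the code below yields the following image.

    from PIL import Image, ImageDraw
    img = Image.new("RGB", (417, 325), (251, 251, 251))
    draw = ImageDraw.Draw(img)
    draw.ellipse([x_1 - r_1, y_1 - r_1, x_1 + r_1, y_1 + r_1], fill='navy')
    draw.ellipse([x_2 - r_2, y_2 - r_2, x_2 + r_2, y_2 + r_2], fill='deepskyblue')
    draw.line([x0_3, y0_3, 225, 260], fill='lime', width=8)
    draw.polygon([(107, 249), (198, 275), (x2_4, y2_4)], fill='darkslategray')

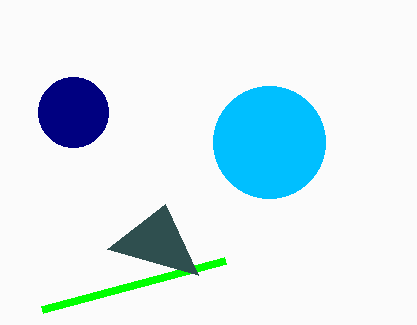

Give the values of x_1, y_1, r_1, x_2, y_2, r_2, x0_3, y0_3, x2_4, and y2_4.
x_1 = 73; y_1 = 112; r_1 = 35; x_2 = 269; y_2 = 142; r_2 = 56; x0_3 = 42; y0_3 = 309; x2_4 = 165; y2_4 = 204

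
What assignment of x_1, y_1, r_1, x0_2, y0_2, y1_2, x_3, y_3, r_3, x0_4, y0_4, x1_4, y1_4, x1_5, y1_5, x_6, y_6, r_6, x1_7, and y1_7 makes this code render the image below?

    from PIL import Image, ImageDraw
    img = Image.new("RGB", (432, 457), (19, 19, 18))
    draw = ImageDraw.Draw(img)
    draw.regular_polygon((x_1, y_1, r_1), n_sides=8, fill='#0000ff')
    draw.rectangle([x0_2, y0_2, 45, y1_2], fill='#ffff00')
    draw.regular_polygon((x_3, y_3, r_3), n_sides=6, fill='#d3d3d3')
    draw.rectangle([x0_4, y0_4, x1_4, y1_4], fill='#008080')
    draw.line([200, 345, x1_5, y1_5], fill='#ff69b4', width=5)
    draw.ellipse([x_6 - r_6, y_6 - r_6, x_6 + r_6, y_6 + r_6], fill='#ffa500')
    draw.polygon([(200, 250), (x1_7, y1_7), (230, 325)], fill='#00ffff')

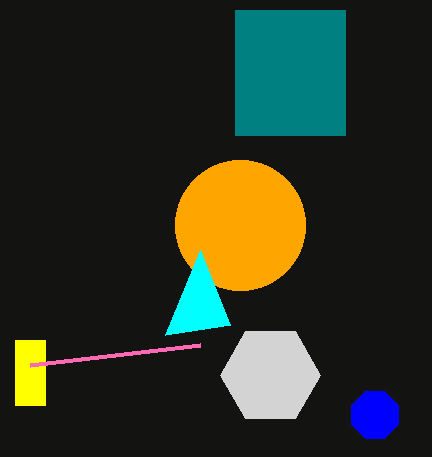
x_1 = 375
y_1 = 415
r_1 = 25
x0_2 = 15
y0_2 = 340
y1_2 = 405
x_3 = 270
y_3 = 375
r_3 = 50
x0_4 = 235
y0_4 = 10
x1_4 = 345
y1_4 = 135
x1_5 = 30
y1_5 = 365
x_6 = 240
y_6 = 225
r_6 = 65
x1_7 = 165
y1_7 = 335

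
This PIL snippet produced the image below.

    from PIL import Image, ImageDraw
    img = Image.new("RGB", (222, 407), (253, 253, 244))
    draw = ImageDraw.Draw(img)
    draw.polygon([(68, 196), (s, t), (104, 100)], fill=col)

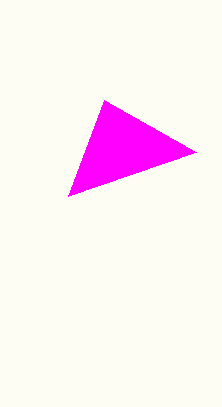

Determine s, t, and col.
s = 196
t = 152
col = 'magenta'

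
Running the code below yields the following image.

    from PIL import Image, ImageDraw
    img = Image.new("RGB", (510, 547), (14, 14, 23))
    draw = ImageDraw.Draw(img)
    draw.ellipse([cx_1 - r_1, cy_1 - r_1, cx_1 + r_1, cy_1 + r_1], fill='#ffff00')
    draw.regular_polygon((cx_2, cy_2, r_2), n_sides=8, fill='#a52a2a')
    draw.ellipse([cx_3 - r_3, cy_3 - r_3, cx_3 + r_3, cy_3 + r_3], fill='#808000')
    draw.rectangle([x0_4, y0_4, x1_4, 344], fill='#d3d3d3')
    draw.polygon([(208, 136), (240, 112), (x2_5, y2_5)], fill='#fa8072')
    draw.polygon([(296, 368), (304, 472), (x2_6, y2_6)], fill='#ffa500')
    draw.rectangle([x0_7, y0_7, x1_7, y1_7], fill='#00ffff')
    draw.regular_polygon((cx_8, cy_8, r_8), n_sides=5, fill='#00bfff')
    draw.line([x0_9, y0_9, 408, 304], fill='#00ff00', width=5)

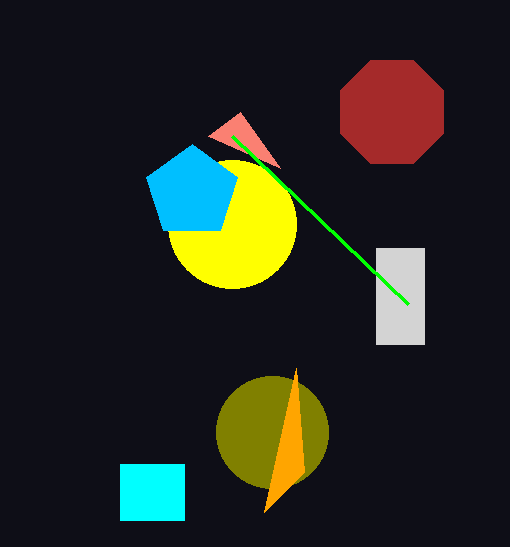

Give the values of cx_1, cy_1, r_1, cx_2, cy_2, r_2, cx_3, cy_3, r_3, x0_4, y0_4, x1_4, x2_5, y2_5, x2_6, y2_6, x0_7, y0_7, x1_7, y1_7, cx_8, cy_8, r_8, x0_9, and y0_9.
cx_1 = 232, cy_1 = 224, r_1 = 64, cx_2 = 392, cy_2 = 112, r_2 = 56, cx_3 = 272, cy_3 = 432, r_3 = 56, x0_4 = 376, y0_4 = 248, x1_4 = 424, x2_5 = 280, y2_5 = 168, x2_6 = 264, y2_6 = 512, x0_7 = 120, y0_7 = 464, x1_7 = 184, y1_7 = 520, cx_8 = 192, cy_8 = 192, r_8 = 48, x0_9 = 232, y0_9 = 136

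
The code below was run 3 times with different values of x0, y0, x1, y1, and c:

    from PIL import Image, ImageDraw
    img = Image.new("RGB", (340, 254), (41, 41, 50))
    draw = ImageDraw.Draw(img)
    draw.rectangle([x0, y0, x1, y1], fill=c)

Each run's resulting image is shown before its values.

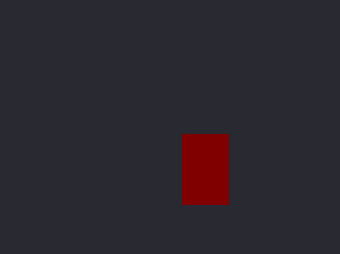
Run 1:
x0 = 182
y0 = 134
x1 = 228
y1 = 204
c = 'maroon'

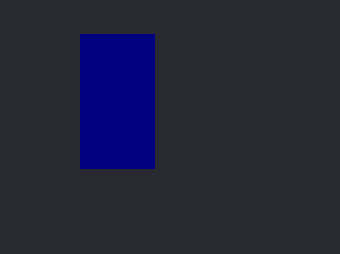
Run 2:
x0 = 80, y0 = 34, x1 = 154, y1 = 168, c = 'navy'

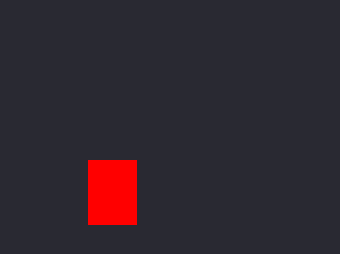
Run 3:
x0 = 88; y0 = 160; x1 = 136; y1 = 224; c = 'red'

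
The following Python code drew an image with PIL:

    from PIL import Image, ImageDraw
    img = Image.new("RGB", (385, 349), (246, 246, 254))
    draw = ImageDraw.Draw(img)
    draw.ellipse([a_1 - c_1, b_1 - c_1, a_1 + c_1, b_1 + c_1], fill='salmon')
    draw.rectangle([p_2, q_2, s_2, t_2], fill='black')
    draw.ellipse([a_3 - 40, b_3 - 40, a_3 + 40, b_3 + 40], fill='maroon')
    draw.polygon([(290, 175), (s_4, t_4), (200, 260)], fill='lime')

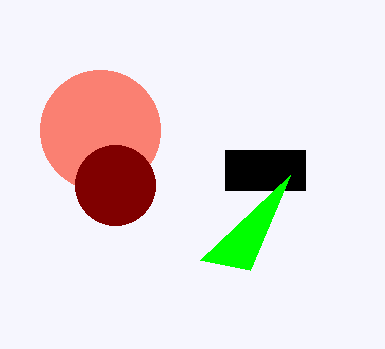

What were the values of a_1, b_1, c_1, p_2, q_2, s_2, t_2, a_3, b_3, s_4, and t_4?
a_1 = 100, b_1 = 130, c_1 = 60, p_2 = 225, q_2 = 150, s_2 = 305, t_2 = 190, a_3 = 115, b_3 = 185, s_4 = 250, t_4 = 270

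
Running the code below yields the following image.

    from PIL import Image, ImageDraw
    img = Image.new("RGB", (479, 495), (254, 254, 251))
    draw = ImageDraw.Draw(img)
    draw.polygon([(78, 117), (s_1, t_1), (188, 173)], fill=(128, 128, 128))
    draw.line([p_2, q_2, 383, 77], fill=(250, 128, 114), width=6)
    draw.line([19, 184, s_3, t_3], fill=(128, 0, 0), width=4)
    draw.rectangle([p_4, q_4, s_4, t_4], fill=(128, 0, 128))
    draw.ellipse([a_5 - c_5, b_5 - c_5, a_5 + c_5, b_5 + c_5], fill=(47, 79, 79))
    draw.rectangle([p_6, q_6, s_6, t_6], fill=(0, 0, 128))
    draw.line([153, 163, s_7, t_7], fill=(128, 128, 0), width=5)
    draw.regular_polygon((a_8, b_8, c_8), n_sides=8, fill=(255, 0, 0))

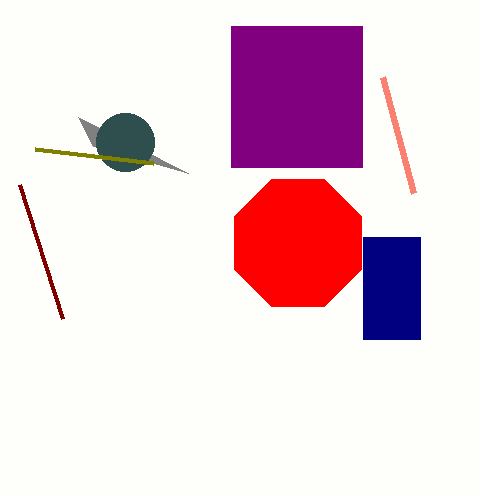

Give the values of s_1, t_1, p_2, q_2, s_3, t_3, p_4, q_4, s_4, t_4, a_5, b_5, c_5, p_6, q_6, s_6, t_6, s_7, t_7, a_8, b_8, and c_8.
s_1 = 93
t_1 = 146
p_2 = 414
q_2 = 193
s_3 = 62
t_3 = 318
p_4 = 231
q_4 = 26
s_4 = 362
t_4 = 167
a_5 = 125
b_5 = 142
c_5 = 29
p_6 = 363
q_6 = 237
s_6 = 420
t_6 = 339
s_7 = 35
t_7 = 149
a_8 = 298
b_8 = 243
c_8 = 69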